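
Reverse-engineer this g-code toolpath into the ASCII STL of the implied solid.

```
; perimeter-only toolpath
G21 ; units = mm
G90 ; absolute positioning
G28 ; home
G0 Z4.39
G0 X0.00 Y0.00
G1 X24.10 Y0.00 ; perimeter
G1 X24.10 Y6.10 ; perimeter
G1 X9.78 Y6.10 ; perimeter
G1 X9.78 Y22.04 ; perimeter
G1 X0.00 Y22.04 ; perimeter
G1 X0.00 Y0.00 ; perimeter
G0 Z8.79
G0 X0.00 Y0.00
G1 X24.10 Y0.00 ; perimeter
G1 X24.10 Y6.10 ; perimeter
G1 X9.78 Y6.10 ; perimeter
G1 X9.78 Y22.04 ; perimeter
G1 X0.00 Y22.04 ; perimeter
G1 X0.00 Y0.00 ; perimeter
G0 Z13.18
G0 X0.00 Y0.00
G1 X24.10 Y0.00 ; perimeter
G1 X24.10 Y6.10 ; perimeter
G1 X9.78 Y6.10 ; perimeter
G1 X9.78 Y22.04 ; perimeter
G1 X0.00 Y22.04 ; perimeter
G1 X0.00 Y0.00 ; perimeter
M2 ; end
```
solid part
  facet normal 0.0000 0.0000 -1.0000
    outer loop
      vertex 24.10 6.10 0.00
      vertex 24.10 0.00 0.00
      vertex 0.00 0.00 0.00
    endloop
  endfacet
  facet normal 0.0000 0.0000 -1.0000
    outer loop
      vertex 9.78 6.10 0.00
      vertex 24.10 6.10 0.00
      vertex 0.00 0.00 0.00
    endloop
  endfacet
  facet normal 0.0000 0.0000 -1.0000
    outer loop
      vertex 9.78 22.04 0.00
      vertex 9.78 6.10 0.00
      vertex 0.00 0.00 0.00
    endloop
  endfacet
  facet normal 0.0000 0.0000 -1.0000
    outer loop
      vertex 0.00 22.04 0.00
      vertex 9.78 22.04 0.00
      vertex 0.00 0.00 0.00
    endloop
  endfacet
  facet normal 0.0000 0.0000 1.0000
    outer loop
      vertex 0.00 0.00 13.18
      vertex 24.10 0.00 13.18
      vertex 24.10 6.10 13.18
    endloop
  endfacet
  facet normal 0.0000 0.0000 1.0000
    outer loop
      vertex 0.00 0.00 13.18
      vertex 24.10 6.10 13.18
      vertex 9.78 6.10 13.18
    endloop
  endfacet
  facet normal 0.0000 0.0000 1.0000
    outer loop
      vertex 0.00 0.00 13.18
      vertex 9.78 6.10 13.18
      vertex 9.78 22.04 13.18
    endloop
  endfacet
  facet normal 0.0000 0.0000 1.0000
    outer loop
      vertex 0.00 0.00 13.18
      vertex 9.78 22.04 13.18
      vertex 0.00 22.04 13.18
    endloop
  endfacet
  facet normal 0.0000 -1.0000 0.0000
    outer loop
      vertex 0.00 0.00 0.00
      vertex 24.10 0.00 0.00
      vertex 24.10 0.00 13.18
    endloop
  endfacet
  facet normal 0.0000 -1.0000 0.0000
    outer loop
      vertex 0.00 0.00 0.00
      vertex 24.10 0.00 13.18
      vertex 0.00 0.00 13.18
    endloop
  endfacet
  facet normal 1.0000 0.0000 0.0000
    outer loop
      vertex 24.10 0.00 0.00
      vertex 24.10 6.10 0.00
      vertex 24.10 6.10 13.18
    endloop
  endfacet
  facet normal 1.0000 0.0000 0.0000
    outer loop
      vertex 24.10 0.00 0.00
      vertex 24.10 6.10 13.18
      vertex 24.10 0.00 13.18
    endloop
  endfacet
  facet normal 0.0000 1.0000 0.0000
    outer loop
      vertex 24.10 6.10 0.00
      vertex 9.78 6.10 0.00
      vertex 9.78 6.10 13.18
    endloop
  endfacet
  facet normal 0.0000 1.0000 0.0000
    outer loop
      vertex 24.10 6.10 0.00
      vertex 9.78 6.10 13.18
      vertex 24.10 6.10 13.18
    endloop
  endfacet
  facet normal 1.0000 0.0000 0.0000
    outer loop
      vertex 9.78 6.10 0.00
      vertex 9.78 22.04 0.00
      vertex 9.78 22.04 13.18
    endloop
  endfacet
  facet normal 1.0000 0.0000 0.0000
    outer loop
      vertex 9.78 6.10 0.00
      vertex 9.78 22.04 13.18
      vertex 9.78 6.10 13.18
    endloop
  endfacet
  facet normal 0.0000 1.0000 0.0000
    outer loop
      vertex 9.78 22.04 0.00
      vertex 0.00 22.04 0.00
      vertex 0.00 22.04 13.18
    endloop
  endfacet
  facet normal 0.0000 1.0000 0.0000
    outer loop
      vertex 9.78 22.04 0.00
      vertex 0.00 22.04 13.18
      vertex 9.78 22.04 13.18
    endloop
  endfacet
  facet normal -1.0000 0.0000 0.0000
    outer loop
      vertex 0.00 22.04 0.00
      vertex 0.00 0.00 0.00
      vertex 0.00 0.00 13.18
    endloop
  endfacet
  facet normal -1.0000 0.0000 0.0000
    outer loop
      vertex 0.00 22.04 0.00
      vertex 0.00 0.00 13.18
      vertex 0.00 22.04 13.18
    endloop
  endfacet
endsolid part

The G0 Z moves step by Δz≈4.39 mm. Every layer's G1 loop is the same polygon, so the solid is a straight extrusion of it from z=0 to z≈13.2. Closing with flat bottom and top caps and triangulating gives 20 facets — an L-shaped prism: outer 24.1 × 22 mm, arm thicknesses ≈ 6.1 mm (horizontal) and 9.78 mm (vertical), extruded 13.2 mm in z.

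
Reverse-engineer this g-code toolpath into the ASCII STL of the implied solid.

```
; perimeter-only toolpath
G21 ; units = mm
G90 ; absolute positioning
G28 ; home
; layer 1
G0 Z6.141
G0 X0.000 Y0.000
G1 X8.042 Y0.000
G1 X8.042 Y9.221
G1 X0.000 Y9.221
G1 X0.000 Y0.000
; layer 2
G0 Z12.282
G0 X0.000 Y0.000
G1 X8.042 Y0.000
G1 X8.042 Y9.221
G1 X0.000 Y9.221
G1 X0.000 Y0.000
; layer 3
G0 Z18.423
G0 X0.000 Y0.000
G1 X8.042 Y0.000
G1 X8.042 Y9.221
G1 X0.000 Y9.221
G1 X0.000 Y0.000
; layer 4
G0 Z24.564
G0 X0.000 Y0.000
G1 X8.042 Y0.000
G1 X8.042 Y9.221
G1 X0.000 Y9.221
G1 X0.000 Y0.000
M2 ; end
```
solid part
  facet normal 0.0000 0.0000 -1.0000
    outer loop
      vertex 8.042 9.221 0.000
      vertex 8.042 0.000 0.000
      vertex 0.000 0.000 0.000
    endloop
  endfacet
  facet normal 0.0000 0.0000 -1.0000
    outer loop
      vertex 0.000 9.221 0.000
      vertex 8.042 9.221 0.000
      vertex 0.000 0.000 0.000
    endloop
  endfacet
  facet normal 0.0000 0.0000 1.0000
    outer loop
      vertex 0.000 0.000 24.564
      vertex 8.042 0.000 24.564
      vertex 8.042 9.221 24.564
    endloop
  endfacet
  facet normal 0.0000 0.0000 1.0000
    outer loop
      vertex 0.000 0.000 24.564
      vertex 8.042 9.221 24.564
      vertex 0.000 9.221 24.564
    endloop
  endfacet
  facet normal 0.0000 -1.0000 0.0000
    outer loop
      vertex 0.000 0.000 0.000
      vertex 8.042 0.000 0.000
      vertex 8.042 0.000 24.564
    endloop
  endfacet
  facet normal 0.0000 -1.0000 0.0000
    outer loop
      vertex 0.000 0.000 0.000
      vertex 8.042 0.000 24.564
      vertex 0.000 0.000 24.564
    endloop
  endfacet
  facet normal 0.0000 1.0000 0.0000
    outer loop
      vertex 8.042 9.221 24.564
      vertex 8.042 9.221 0.000
      vertex 0.000 9.221 0.000
    endloop
  endfacet
  facet normal 0.0000 1.0000 0.0000
    outer loop
      vertex 0.000 9.221 24.564
      vertex 8.042 9.221 24.564
      vertex 0.000 9.221 0.000
    endloop
  endfacet
  facet normal -1.0000 0.0000 0.0000
    outer loop
      vertex 0.000 9.221 24.564
      vertex 0.000 9.221 0.000
      vertex 0.000 0.000 0.000
    endloop
  endfacet
  facet normal -1.0000 0.0000 0.0000
    outer loop
      vertex 0.000 0.000 24.564
      vertex 0.000 9.221 24.564
      vertex 0.000 0.000 0.000
    endloop
  endfacet
  facet normal 1.0000 0.0000 0.0000
    outer loop
      vertex 8.042 0.000 0.000
      vertex 8.042 9.221 0.000
      vertex 8.042 9.221 24.564
    endloop
  endfacet
  facet normal 1.0000 0.0000 0.0000
    outer loop
      vertex 8.042 0.000 0.000
      vertex 8.042 9.221 24.564
      vertex 8.042 0.000 24.564
    endloop
  endfacet
endsolid part

The G0 Z moves step by Δz≈6.141 mm. Every layer's G1 loop is the same polygon, so the solid is a straight extrusion of it from z=0 to z≈24.6. Closing with flat bottom and top caps and triangulating gives 12 facets — a rectangular box, roughly 8.04 × 9.22 mm footprint and 24.6 mm tall.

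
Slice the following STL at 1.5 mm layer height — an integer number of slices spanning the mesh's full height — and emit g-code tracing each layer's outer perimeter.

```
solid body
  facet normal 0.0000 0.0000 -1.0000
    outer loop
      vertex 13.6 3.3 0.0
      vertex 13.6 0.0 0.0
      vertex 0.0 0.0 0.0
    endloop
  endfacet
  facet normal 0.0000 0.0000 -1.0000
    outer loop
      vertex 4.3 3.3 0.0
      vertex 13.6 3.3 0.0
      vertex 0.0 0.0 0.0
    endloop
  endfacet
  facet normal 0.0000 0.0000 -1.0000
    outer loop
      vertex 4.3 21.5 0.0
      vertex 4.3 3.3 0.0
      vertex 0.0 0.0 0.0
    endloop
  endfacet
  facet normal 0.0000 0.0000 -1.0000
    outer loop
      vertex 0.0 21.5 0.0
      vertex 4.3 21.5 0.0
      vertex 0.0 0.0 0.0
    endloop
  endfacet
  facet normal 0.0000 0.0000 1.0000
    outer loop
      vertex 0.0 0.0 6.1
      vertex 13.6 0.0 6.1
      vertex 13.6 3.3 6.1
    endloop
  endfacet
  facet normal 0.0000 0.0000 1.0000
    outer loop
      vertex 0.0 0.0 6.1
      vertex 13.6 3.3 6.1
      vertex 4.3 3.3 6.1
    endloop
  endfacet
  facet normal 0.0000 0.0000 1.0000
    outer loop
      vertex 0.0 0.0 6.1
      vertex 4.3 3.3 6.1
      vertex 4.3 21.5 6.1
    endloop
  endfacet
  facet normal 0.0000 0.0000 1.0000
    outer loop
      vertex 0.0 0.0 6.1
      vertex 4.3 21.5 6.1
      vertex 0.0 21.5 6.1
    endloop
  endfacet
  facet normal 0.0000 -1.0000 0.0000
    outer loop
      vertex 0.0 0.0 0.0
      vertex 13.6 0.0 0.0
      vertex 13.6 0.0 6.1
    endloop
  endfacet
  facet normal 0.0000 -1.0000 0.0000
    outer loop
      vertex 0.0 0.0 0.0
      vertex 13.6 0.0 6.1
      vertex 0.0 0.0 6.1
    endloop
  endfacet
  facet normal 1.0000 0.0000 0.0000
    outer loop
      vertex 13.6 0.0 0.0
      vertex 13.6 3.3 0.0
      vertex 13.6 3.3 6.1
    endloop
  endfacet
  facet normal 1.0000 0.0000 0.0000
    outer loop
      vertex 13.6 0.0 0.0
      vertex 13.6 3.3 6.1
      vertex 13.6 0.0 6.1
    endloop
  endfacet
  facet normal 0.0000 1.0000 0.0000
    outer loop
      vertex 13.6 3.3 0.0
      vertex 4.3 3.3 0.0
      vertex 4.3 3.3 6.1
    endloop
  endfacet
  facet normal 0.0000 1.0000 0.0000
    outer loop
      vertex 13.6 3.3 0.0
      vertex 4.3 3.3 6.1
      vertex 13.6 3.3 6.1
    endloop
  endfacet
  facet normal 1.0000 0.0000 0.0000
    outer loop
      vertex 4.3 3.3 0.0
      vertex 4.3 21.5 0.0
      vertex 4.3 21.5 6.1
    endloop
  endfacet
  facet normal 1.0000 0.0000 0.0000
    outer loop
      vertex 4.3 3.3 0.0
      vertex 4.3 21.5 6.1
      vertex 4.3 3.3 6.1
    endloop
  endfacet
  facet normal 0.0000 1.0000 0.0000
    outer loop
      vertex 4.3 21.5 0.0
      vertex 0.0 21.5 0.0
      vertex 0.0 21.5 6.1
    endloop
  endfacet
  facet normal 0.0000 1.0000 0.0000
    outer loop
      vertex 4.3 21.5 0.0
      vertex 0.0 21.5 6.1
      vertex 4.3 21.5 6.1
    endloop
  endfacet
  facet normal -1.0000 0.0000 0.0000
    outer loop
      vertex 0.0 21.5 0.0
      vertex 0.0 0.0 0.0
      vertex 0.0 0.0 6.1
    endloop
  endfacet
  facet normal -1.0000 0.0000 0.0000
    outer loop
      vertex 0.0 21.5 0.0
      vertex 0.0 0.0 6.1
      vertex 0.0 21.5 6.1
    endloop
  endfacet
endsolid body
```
; perimeter-only toolpath
G21 ; units = mm
G90 ; absolute positioning
G28 ; home
; layer 1
G0 Z1.5
G0 X0.0 Y0.0
G1 X13.6 Y0.0
G1 X13.6 Y3.3
G1 X4.3 Y3.3
G1 X4.3 Y21.5
G1 X0.0 Y21.5
G1 X0.0 Y0.0
; layer 2
G0 Z3.0
G0 X0.0 Y0.0
G1 X13.6 Y0.0
G1 X13.6 Y3.3
G1 X4.3 Y3.3
G1 X4.3 Y21.5
G1 X0.0 Y21.5
G1 X0.0 Y0.0
; layer 3
G0 Z4.6
G0 X0.0 Y0.0
G1 X13.6 Y0.0
G1 X13.6 Y3.3
G1 X4.3 Y3.3
G1 X4.3 Y21.5
G1 X0.0 Y21.5
G1 X0.0 Y0.0
; layer 4
G0 Z6.1
G0 X0.0 Y0.0
G1 X13.6 Y0.0
G1 X13.6 Y3.3
G1 X4.3 Y3.3
G1 X4.3 Y21.5
G1 X0.0 Y21.5
G1 X0.0 Y0.0
M2 ; end

The solid is an L-shaped prism: outer 13.6 × 21.5 mm, arm thicknesses ≈ 3.3 mm (horizontal) and 4.3 mm (vertical), extruded 6.1 mm in z. Slicing at Δz = 1.5 mm — 4 equal slices spanning the solid's height, so layer i sits at z = i·h/4 — gives 4 non-empty perimeters. Each is a 6-segment closed polygon; G0 lifts to the layer z and rapids to the start vertex, then G1 traces the edges.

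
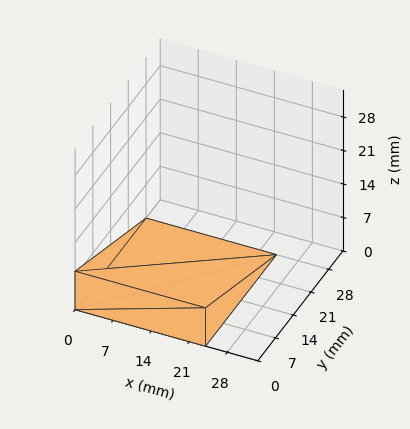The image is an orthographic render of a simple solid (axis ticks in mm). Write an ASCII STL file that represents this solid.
Reading the render: the shape is a wedge (ramp): 24 × 28 mm base, rising to 8 mm along the y=0 edge and sloping linearly to z=0 at y=28 (dimensions read to the nearest mm from the axis ticks). For the STL, each face is triangulated and given an outward normal.

solid part
  facet normal 0.0000 0.0000 -1.0000
    outer loop
      vertex 24.00 28.00 0.00
      vertex 24.00 0.00 0.00
      vertex 0.00 0.00 0.00
    endloop
  endfacet
  facet normal 0.0000 0.0000 -1.0000
    outer loop
      vertex 0.00 28.00 0.00
      vertex 24.00 28.00 0.00
      vertex 0.00 0.00 0.00
    endloop
  endfacet
  facet normal 0.0000 -1.0000 0.0000
    outer loop
      vertex 0.00 0.00 0.00
      vertex 24.00 0.00 0.00
      vertex 24.00 0.00 8.00
    endloop
  endfacet
  facet normal 0.0000 -1.0000 0.0000
    outer loop
      vertex 0.00 0.00 0.00
      vertex 24.00 0.00 8.00
      vertex 0.00 0.00 8.00
    endloop
  endfacet
  facet normal 0.0000 0.2747 0.9615
    outer loop
      vertex 0.00 0.00 8.00
      vertex 24.00 0.00 8.00
      vertex 24.00 28.00 0.00
    endloop
  endfacet
  facet normal 0.0000 0.2747 0.9615
    outer loop
      vertex 0.00 0.00 8.00
      vertex 24.00 28.00 0.00
      vertex 0.00 28.00 0.00
    endloop
  endfacet
  facet normal -1.0000 0.0000 0.0000
    outer loop
      vertex 0.00 0.00 8.00
      vertex 0.00 28.00 0.00
      vertex 0.00 0.00 0.00
    endloop
  endfacet
  facet normal 1.0000 0.0000 0.0000
    outer loop
      vertex 24.00 0.00 0.00
      vertex 24.00 28.00 0.00
      vertex 24.00 0.00 8.00
    endloop
  endfacet
endsolid part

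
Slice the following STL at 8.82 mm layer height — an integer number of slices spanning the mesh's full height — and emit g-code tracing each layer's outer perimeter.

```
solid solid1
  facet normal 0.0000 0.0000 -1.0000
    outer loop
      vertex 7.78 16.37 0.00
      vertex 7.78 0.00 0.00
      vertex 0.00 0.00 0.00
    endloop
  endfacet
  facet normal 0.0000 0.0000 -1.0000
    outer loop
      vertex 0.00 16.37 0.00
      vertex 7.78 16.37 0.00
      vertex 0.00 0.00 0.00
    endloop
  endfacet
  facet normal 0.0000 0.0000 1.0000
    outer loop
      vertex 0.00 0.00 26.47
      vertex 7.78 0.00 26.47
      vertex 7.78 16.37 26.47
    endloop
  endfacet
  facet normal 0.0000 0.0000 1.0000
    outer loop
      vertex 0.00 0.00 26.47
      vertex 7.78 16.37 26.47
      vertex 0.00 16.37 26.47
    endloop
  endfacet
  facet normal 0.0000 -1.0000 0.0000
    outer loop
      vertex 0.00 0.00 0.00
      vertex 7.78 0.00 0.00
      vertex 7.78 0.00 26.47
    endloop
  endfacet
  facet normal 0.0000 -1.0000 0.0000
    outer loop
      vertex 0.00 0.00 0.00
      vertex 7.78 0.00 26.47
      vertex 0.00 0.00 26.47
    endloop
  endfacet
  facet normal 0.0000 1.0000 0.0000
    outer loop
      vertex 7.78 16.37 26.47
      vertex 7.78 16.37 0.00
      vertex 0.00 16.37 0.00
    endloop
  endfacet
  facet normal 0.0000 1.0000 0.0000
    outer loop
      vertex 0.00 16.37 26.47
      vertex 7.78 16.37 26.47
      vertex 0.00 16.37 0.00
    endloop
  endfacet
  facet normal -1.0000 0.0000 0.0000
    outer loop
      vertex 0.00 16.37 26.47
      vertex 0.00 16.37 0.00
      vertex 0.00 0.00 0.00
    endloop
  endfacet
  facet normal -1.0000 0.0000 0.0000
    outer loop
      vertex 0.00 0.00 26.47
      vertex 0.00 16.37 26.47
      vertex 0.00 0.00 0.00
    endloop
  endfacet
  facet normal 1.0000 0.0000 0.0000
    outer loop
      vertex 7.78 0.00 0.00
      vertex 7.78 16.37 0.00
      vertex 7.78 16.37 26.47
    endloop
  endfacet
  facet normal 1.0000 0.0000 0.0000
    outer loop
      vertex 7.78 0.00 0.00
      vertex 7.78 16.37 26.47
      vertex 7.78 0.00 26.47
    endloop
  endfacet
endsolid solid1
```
; perimeter-only toolpath
G21 ; units = mm
G90 ; absolute positioning
G28 ; home
; layer 1
G0 Z8.82
G0 X0.00 Y0.00
G1 X7.78 Y0.00
G1 X7.78 Y16.37
G1 X0.00 Y16.37
G1 X0.00 Y0.00
; layer 2
G0 Z17.65
G0 X0.00 Y0.00
G1 X7.78 Y0.00
G1 X7.78 Y16.37
G1 X0.00 Y16.37
G1 X0.00 Y0.00
; layer 3
G0 Z26.47
G0 X0.00 Y0.00
G1 X7.78 Y0.00
G1 X7.78 Y16.37
G1 X0.00 Y16.37
G1 X0.00 Y0.00
M2 ; end

The solid is a rectangular box, roughly 7.78 × 16.4 mm footprint and 26.5 mm tall. Slicing at Δz = 8.82 mm — 3 equal slices spanning the solid's height, so layer i sits at z = i·h/3 — gives 3 non-empty perimeters. Each is a 4-segment closed polygon; G0 lifts to the layer z and rapids to the start vertex, then G1 traces the edges.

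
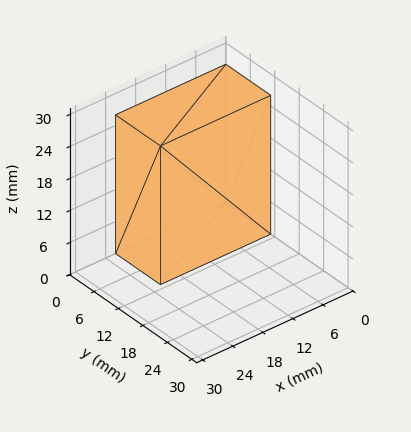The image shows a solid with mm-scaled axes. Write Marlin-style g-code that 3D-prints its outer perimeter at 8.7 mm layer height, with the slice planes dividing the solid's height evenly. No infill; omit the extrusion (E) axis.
Reading the render: the shape is a rectangular box, roughly 22 × 11 mm footprint and 26 mm tall (dimensions read to the nearest mm from the axis ticks). For the g-code, the solid's height is divided into equal slices at the stated Δz and each level perimeter traced with G1 moves after a G0 lift.

; perimeter-only toolpath
G21 ; units = mm
G90 ; absolute positioning
G28 ; home
; layer 1
G0 Z8.7
G0 X0.0 Y0.0
G1 X22.0 Y0.0
G1 X22.0 Y11.0
G1 X0.0 Y11.0
G1 X0.0 Y0.0
; layer 2
G0 Z17.3
G0 X0.0 Y0.0
G1 X22.0 Y0.0
G1 X22.0 Y11.0
G1 X0.0 Y11.0
G1 X0.0 Y0.0
; layer 3
G0 Z26.0
G0 X0.0 Y0.0
G1 X22.0 Y0.0
G1 X22.0 Y11.0
G1 X0.0 Y11.0
G1 X0.0 Y0.0
M2 ; end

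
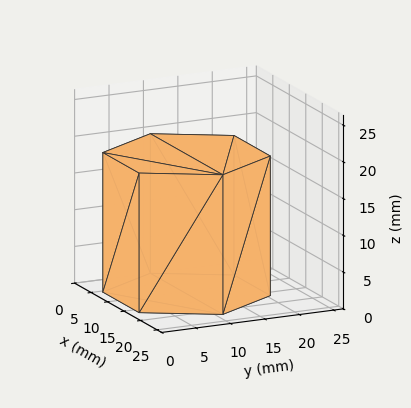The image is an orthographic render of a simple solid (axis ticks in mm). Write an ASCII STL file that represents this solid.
Reading the render: the shape is a regular 6-sided prism (a cylinder approximated with 6 flat sides), circumscribed radius ≈ 11 mm, height ≈ 19 mm (dimensions read to the nearest mm from the axis ticks). For the STL, each face is triangulated and given an outward normal.

solid part
  facet normal 0.0000 0.0000 -1.0000
    outer loop
      vertex 5.500 20.526 0.000
      vertex 16.500 20.526 0.000
      vertex 22.000 11.000 0.000
    endloop
  endfacet
  facet normal 0.0000 0.0000 -1.0000
    outer loop
      vertex 0.000 11.000 0.000
      vertex 5.500 20.526 0.000
      vertex 22.000 11.000 0.000
    endloop
  endfacet
  facet normal 0.0000 0.0000 -1.0000
    outer loop
      vertex 5.500 1.474 0.000
      vertex 0.000 11.000 0.000
      vertex 22.000 11.000 0.000
    endloop
  endfacet
  facet normal 0.0000 0.0000 -1.0000
    outer loop
      vertex 16.500 1.474 0.000
      vertex 5.500 1.474 0.000
      vertex 22.000 11.000 0.000
    endloop
  endfacet
  facet normal 0.0000 0.0000 1.0000
    outer loop
      vertex 22.000 11.000 19.000
      vertex 16.500 20.526 19.000
      vertex 5.500 20.526 19.000
    endloop
  endfacet
  facet normal 0.0000 0.0000 1.0000
    outer loop
      vertex 22.000 11.000 19.000
      vertex 5.500 20.526 19.000
      vertex 0.000 11.000 19.000
    endloop
  endfacet
  facet normal 0.0000 0.0000 1.0000
    outer loop
      vertex 22.000 11.000 19.000
      vertex 0.000 11.000 19.000
      vertex 5.500 1.474 19.000
    endloop
  endfacet
  facet normal 0.0000 0.0000 1.0000
    outer loop
      vertex 22.000 11.000 19.000
      vertex 5.500 1.474 19.000
      vertex 16.500 1.474 19.000
    endloop
  endfacet
  facet normal 0.8660 0.5000 0.0000
    outer loop
      vertex 22.000 11.000 0.000
      vertex 16.500 20.526 0.000
      vertex 16.500 20.526 19.000
    endloop
  endfacet
  facet normal 0.8660 0.5000 0.0000
    outer loop
      vertex 22.000 11.000 0.000
      vertex 16.500 20.526 19.000
      vertex 22.000 11.000 19.000
    endloop
  endfacet
  facet normal 0.0000 1.0000 0.0000
    outer loop
      vertex 16.500 20.526 0.000
      vertex 5.500 20.526 0.000
      vertex 5.500 20.526 19.000
    endloop
  endfacet
  facet normal 0.0000 1.0000 0.0000
    outer loop
      vertex 16.500 20.526 0.000
      vertex 5.500 20.526 19.000
      vertex 16.500 20.526 19.000
    endloop
  endfacet
  facet normal -0.8660 0.5000 0.0000
    outer loop
      vertex 5.500 20.526 0.000
      vertex 0.000 11.000 0.000
      vertex 0.000 11.000 19.000
    endloop
  endfacet
  facet normal -0.8660 0.5000 0.0000
    outer loop
      vertex 5.500 20.526 0.000
      vertex 0.000 11.000 19.000
      vertex 5.500 20.526 19.000
    endloop
  endfacet
  facet normal -0.8660 -0.5000 0.0000
    outer loop
      vertex 0.000 11.000 0.000
      vertex 5.500 1.474 0.000
      vertex 5.500 1.474 19.000
    endloop
  endfacet
  facet normal -0.8660 -0.5000 0.0000
    outer loop
      vertex 0.000 11.000 0.000
      vertex 5.500 1.474 19.000
      vertex 0.000 11.000 19.000
    endloop
  endfacet
  facet normal 0.0000 -1.0000 0.0000
    outer loop
      vertex 5.500 1.474 0.000
      vertex 16.500 1.474 0.000
      vertex 16.500 1.474 19.000
    endloop
  endfacet
  facet normal 0.0000 -1.0000 0.0000
    outer loop
      vertex 5.500 1.474 0.000
      vertex 16.500 1.474 19.000
      vertex 5.500 1.474 19.000
    endloop
  endfacet
  facet normal 0.8660 -0.5000 0.0000
    outer loop
      vertex 16.500 1.474 0.000
      vertex 22.000 11.000 0.000
      vertex 22.000 11.000 19.000
    endloop
  endfacet
  facet normal 0.8660 -0.5000 0.0000
    outer loop
      vertex 16.500 1.474 0.000
      vertex 22.000 11.000 19.000
      vertex 16.500 1.474 19.000
    endloop
  endfacet
endsolid part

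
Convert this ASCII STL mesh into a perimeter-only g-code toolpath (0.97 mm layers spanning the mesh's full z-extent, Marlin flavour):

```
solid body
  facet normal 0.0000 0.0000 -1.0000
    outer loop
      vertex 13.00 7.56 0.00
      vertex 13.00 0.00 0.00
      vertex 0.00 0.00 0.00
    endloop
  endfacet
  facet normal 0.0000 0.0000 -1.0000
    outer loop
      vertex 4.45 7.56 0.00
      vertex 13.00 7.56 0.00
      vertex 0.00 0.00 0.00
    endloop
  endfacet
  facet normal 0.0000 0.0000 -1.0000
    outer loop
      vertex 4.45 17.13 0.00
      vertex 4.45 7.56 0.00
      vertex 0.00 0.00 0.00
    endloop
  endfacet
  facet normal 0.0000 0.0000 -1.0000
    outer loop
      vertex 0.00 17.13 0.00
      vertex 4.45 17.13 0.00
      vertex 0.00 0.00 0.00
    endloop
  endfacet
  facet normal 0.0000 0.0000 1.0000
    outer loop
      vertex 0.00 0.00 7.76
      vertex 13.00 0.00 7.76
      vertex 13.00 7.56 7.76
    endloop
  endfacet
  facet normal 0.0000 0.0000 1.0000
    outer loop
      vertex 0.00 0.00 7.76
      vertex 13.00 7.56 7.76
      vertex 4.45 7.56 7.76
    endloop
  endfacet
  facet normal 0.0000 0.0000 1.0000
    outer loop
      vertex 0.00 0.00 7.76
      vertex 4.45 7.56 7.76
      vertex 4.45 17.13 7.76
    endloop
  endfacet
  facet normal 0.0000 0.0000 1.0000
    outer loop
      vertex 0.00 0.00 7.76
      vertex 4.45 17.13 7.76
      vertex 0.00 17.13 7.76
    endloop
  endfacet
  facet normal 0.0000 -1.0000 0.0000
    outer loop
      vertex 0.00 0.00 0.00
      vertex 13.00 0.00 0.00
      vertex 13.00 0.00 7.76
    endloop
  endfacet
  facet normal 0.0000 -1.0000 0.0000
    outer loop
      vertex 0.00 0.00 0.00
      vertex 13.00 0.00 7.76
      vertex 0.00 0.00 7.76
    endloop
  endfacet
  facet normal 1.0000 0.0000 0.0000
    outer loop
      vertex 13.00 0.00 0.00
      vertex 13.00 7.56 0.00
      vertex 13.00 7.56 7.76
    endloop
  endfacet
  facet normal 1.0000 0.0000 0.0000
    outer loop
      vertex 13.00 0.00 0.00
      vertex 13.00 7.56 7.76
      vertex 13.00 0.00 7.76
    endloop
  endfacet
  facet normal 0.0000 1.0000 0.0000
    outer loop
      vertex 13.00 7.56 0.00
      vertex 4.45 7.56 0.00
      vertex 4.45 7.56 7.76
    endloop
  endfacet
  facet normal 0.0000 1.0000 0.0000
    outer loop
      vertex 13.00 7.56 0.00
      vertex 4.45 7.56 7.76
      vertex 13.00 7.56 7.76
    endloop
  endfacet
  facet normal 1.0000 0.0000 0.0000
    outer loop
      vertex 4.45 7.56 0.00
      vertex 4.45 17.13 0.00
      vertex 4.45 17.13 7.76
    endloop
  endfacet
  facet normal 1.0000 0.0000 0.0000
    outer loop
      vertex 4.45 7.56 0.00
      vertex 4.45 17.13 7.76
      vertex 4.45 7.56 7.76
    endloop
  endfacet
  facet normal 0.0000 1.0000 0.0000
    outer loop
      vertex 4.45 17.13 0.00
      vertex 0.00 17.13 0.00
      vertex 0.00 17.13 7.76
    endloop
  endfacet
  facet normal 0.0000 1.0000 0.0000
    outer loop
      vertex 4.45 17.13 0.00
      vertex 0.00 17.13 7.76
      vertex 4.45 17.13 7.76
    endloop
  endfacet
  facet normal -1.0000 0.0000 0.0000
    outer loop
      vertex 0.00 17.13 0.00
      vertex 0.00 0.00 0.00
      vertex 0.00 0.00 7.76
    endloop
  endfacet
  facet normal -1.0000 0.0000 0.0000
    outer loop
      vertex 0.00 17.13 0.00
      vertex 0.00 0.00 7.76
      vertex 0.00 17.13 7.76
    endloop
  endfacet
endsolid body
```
; perimeter-only toolpath
G21 ; units = mm
G90 ; absolute positioning
G28 ; home
; layer 1
G0 Z0.97
G0 X0.00 Y0.00
G1 X13.00 Y0.00
G1 X13.00 Y7.56
G1 X4.45 Y7.56
G1 X4.45 Y17.13
G1 X0.00 Y17.13
G1 X0.00 Y0.00
; layer 2
G0 Z1.94
G0 X0.00 Y0.00
G1 X13.00 Y0.00
G1 X13.00 Y7.56
G1 X4.45 Y7.56
G1 X4.45 Y17.13
G1 X0.00 Y17.13
G1 X0.00 Y0.00
; layer 3
G0 Z2.91
G0 X0.00 Y0.00
G1 X13.00 Y0.00
G1 X13.00 Y7.56
G1 X4.45 Y7.56
G1 X4.45 Y17.13
G1 X0.00 Y17.13
G1 X0.00 Y0.00
; layer 4
G0 Z3.88
G0 X0.00 Y0.00
G1 X13.00 Y0.00
G1 X13.00 Y7.56
G1 X4.45 Y7.56
G1 X4.45 Y17.13
G1 X0.00 Y17.13
G1 X0.00 Y0.00
; layer 5
G0 Z4.85
G0 X0.00 Y0.00
G1 X13.00 Y0.00
G1 X13.00 Y7.56
G1 X4.45 Y7.56
G1 X4.45 Y17.13
G1 X0.00 Y17.13
G1 X0.00 Y0.00
; layer 6
G0 Z5.82
G0 X0.00 Y0.00
G1 X13.00 Y0.00
G1 X13.00 Y7.56
G1 X4.45 Y7.56
G1 X4.45 Y17.13
G1 X0.00 Y17.13
G1 X0.00 Y0.00
; layer 7
G0 Z6.79
G0 X0.00 Y0.00
G1 X13.00 Y0.00
G1 X13.00 Y7.56
G1 X4.45 Y7.56
G1 X4.45 Y17.13
G1 X0.00 Y17.13
G1 X0.00 Y0.00
; layer 8
G0 Z7.76
G0 X0.00 Y0.00
G1 X13.00 Y0.00
G1 X13.00 Y7.56
G1 X4.45 Y7.56
G1 X4.45 Y17.13
G1 X0.00 Y17.13
G1 X0.00 Y0.00
M2 ; end

The solid is an L-shaped prism: outer 13 × 17.1 mm, arm thicknesses ≈ 7.56 mm (horizontal) and 4.45 mm (vertical), extruded 7.76 mm in z. Slicing at Δz = 0.97 mm — 8 equal slices spanning the solid's height, so layer i sits at z = i·h/8 — gives 8 non-empty perimeters. Each is a 6-segment closed polygon; G0 lifts to the layer z and rapids to the start vertex, then G1 traces the edges.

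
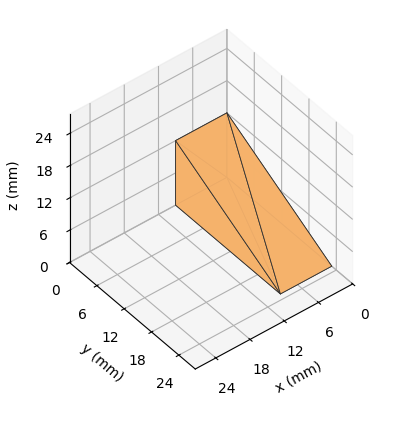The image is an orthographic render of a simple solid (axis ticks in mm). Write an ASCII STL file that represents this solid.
Reading the render: the shape is a wedge (ramp): 9 × 23 mm base, rising to 12 mm along the y=0 edge and sloping linearly to z=0 at y=23 (dimensions read to the nearest mm from the axis ticks). For the STL, each face is triangulated and given an outward normal.

solid part
  facet normal 0.0000 0.0000 -1.0000
    outer loop
      vertex 9.00 23.00 0.00
      vertex 9.00 0.00 0.00
      vertex 0.00 0.00 0.00
    endloop
  endfacet
  facet normal 0.0000 0.0000 -1.0000
    outer loop
      vertex 0.00 23.00 0.00
      vertex 9.00 23.00 0.00
      vertex 0.00 0.00 0.00
    endloop
  endfacet
  facet normal 0.0000 -1.0000 0.0000
    outer loop
      vertex 0.00 0.00 0.00
      vertex 9.00 0.00 0.00
      vertex 9.00 0.00 12.00
    endloop
  endfacet
  facet normal 0.0000 -1.0000 0.0000
    outer loop
      vertex 0.00 0.00 0.00
      vertex 9.00 0.00 12.00
      vertex 0.00 0.00 12.00
    endloop
  endfacet
  facet normal 0.0000 0.4626 0.8866
    outer loop
      vertex 0.00 0.00 12.00
      vertex 9.00 0.00 12.00
      vertex 9.00 23.00 0.00
    endloop
  endfacet
  facet normal 0.0000 0.4626 0.8866
    outer loop
      vertex 0.00 0.00 12.00
      vertex 9.00 23.00 0.00
      vertex 0.00 23.00 0.00
    endloop
  endfacet
  facet normal -1.0000 0.0000 0.0000
    outer loop
      vertex 0.00 0.00 12.00
      vertex 0.00 23.00 0.00
      vertex 0.00 0.00 0.00
    endloop
  endfacet
  facet normal 1.0000 0.0000 0.0000
    outer loop
      vertex 9.00 0.00 0.00
      vertex 9.00 23.00 0.00
      vertex 9.00 0.00 12.00
    endloop
  endfacet
endsolid part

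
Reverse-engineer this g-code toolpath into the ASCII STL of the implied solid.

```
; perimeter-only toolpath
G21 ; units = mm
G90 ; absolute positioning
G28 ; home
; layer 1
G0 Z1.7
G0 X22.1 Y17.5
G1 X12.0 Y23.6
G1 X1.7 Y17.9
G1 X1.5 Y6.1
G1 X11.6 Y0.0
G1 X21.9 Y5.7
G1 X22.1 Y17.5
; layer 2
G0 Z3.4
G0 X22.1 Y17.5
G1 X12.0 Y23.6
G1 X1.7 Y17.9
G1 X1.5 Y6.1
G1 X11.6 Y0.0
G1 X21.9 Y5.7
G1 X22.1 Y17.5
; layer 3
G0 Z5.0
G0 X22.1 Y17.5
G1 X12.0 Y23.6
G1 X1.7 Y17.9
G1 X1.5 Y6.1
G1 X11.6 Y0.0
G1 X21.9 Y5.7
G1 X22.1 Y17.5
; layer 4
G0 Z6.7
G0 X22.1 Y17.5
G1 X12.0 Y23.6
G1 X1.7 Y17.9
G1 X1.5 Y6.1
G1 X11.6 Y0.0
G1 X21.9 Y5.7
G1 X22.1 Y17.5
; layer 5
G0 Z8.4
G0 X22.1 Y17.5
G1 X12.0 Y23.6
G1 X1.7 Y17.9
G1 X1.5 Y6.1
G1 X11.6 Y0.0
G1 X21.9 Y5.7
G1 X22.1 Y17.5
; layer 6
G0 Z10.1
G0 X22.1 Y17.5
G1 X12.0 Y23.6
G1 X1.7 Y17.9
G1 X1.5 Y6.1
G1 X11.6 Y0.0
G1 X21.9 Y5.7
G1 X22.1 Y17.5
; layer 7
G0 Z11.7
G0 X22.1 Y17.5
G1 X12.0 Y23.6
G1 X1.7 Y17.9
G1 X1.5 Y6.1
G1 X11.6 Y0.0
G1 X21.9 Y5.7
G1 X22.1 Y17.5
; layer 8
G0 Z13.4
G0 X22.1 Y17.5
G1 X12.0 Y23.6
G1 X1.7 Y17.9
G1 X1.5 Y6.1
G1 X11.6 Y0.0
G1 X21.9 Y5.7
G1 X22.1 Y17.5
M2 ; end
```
solid part
  facet normal 0.0000 0.0000 -1.0000
    outer loop
      vertex 1.7 17.9 0.0
      vertex 12.0 23.6 0.0
      vertex 22.1 17.5 0.0
    endloop
  endfacet
  facet normal 0.0000 0.0000 -1.0000
    outer loop
      vertex 1.5 6.1 0.0
      vertex 1.7 17.9 0.0
      vertex 22.1 17.5 0.0
    endloop
  endfacet
  facet normal 0.0000 0.0000 -1.0000
    outer loop
      vertex 11.6 0.0 0.0
      vertex 1.5 6.1 0.0
      vertex 22.1 17.5 0.0
    endloop
  endfacet
  facet normal 0.0000 0.0000 -1.0000
    outer loop
      vertex 21.9 5.7 0.0
      vertex 11.6 0.0 0.0
      vertex 22.1 17.5 0.0
    endloop
  endfacet
  facet normal 0.0000 0.0000 1.0000
    outer loop
      vertex 22.1 17.5 13.4
      vertex 12.0 23.6 13.4
      vertex 1.7 17.9 13.4
    endloop
  endfacet
  facet normal 0.0000 0.0000 1.0000
    outer loop
      vertex 22.1 17.5 13.4
      vertex 1.7 17.9 13.4
      vertex 1.5 6.1 13.4
    endloop
  endfacet
  facet normal 0.0000 0.0000 1.0000
    outer loop
      vertex 22.1 17.5 13.4
      vertex 1.5 6.1 13.4
      vertex 11.6 0.0 13.4
    endloop
  endfacet
  facet normal 0.0000 0.0000 1.0000
    outer loop
      vertex 22.1 17.5 13.4
      vertex 11.6 0.0 13.4
      vertex 21.9 5.7 13.4
    endloop
  endfacet
  facet normal 0.5170 0.8560 0.0000
    outer loop
      vertex 22.1 17.5 0.0
      vertex 12.0 23.6 0.0
      vertex 12.0 23.6 13.4
    endloop
  endfacet
  facet normal 0.5170 0.8560 0.0000
    outer loop
      vertex 22.1 17.5 0.0
      vertex 12.0 23.6 13.4
      vertex 22.1 17.5 13.4
    endloop
  endfacet
  facet normal -0.4842 0.8750 0.0000
    outer loop
      vertex 12.0 23.6 0.0
      vertex 1.7 17.9 0.0
      vertex 1.7 17.9 13.4
    endloop
  endfacet
  facet normal -0.4842 0.8750 0.0000
    outer loop
      vertex 12.0 23.6 0.0
      vertex 1.7 17.9 13.4
      vertex 12.0 23.6 13.4
    endloop
  endfacet
  facet normal -0.9999 0.0169 0.0000
    outer loop
      vertex 1.7 17.9 0.0
      vertex 1.5 6.1 0.0
      vertex 1.5 6.1 13.4
    endloop
  endfacet
  facet normal -0.9999 0.0169 0.0000
    outer loop
      vertex 1.7 17.9 0.0
      vertex 1.5 6.1 13.4
      vertex 1.7 17.9 13.4
    endloop
  endfacet
  facet normal -0.5170 -0.8560 0.0000
    outer loop
      vertex 1.5 6.1 0.0
      vertex 11.6 0.0 0.0
      vertex 11.6 0.0 13.4
    endloop
  endfacet
  facet normal -0.5170 -0.8560 0.0000
    outer loop
      vertex 1.5 6.1 0.0
      vertex 11.6 0.0 13.4
      vertex 1.5 6.1 13.4
    endloop
  endfacet
  facet normal 0.4842 -0.8750 0.0000
    outer loop
      vertex 11.6 0.0 0.0
      vertex 21.9 5.7 0.0
      vertex 21.9 5.7 13.4
    endloop
  endfacet
  facet normal 0.4842 -0.8750 0.0000
    outer loop
      vertex 11.6 0.0 0.0
      vertex 21.9 5.7 13.4
      vertex 11.6 0.0 13.4
    endloop
  endfacet
  facet normal 0.9999 -0.0169 0.0000
    outer loop
      vertex 21.9 5.7 0.0
      vertex 22.1 17.5 0.0
      vertex 22.1 17.5 13.4
    endloop
  endfacet
  facet normal 0.9999 -0.0169 0.0000
    outer loop
      vertex 21.9 5.7 0.0
      vertex 22.1 17.5 13.4
      vertex 21.9 5.7 13.4
    endloop
  endfacet
endsolid part

The G0 Z moves step by Δz≈1.7 mm. Every layer's G1 loop is the same polygon, so the solid is a straight extrusion of it from z=0 to z≈13.4. Closing with flat bottom and top caps and triangulating gives 20 facets — a regular 6-sided prism (a cylinder approximated with 6 flat sides), circumscribed radius ≈ 11.8 mm, height ≈ 13.4 mm.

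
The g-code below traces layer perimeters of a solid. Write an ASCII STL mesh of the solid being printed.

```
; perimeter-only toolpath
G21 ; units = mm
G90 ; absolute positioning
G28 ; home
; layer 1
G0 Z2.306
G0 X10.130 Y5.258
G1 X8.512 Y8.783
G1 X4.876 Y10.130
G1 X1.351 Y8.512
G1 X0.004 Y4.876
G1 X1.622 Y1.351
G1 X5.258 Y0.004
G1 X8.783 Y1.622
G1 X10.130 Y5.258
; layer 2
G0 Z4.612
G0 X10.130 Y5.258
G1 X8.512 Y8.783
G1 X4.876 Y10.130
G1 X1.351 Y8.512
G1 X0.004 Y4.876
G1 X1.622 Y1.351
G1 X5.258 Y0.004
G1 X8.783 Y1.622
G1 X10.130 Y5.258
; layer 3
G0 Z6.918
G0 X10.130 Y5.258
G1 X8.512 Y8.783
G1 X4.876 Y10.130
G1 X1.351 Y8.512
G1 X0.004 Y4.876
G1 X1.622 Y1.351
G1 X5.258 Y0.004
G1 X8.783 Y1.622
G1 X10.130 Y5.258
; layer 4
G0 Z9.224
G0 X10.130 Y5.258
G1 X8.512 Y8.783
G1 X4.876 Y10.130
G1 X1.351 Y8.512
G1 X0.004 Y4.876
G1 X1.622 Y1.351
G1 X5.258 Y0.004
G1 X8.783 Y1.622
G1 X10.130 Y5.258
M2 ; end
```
solid part
  facet normal 0.0000 0.0000 -1.0000
    outer loop
      vertex 4.876 10.130 0.000
      vertex 8.512 8.783 0.000
      vertex 10.130 5.258 0.000
    endloop
  endfacet
  facet normal 0.0000 0.0000 -1.0000
    outer loop
      vertex 1.351 8.512 0.000
      vertex 4.876 10.130 0.000
      vertex 10.130 5.258 0.000
    endloop
  endfacet
  facet normal 0.0000 0.0000 -1.0000
    outer loop
      vertex 0.004 4.876 0.000
      vertex 1.351 8.512 0.000
      vertex 10.130 5.258 0.000
    endloop
  endfacet
  facet normal 0.0000 0.0000 -1.0000
    outer loop
      vertex 1.622 1.351 0.000
      vertex 0.004 4.876 0.000
      vertex 10.130 5.258 0.000
    endloop
  endfacet
  facet normal 0.0000 0.0000 -1.0000
    outer loop
      vertex 5.258 0.004 0.000
      vertex 1.622 1.351 0.000
      vertex 10.130 5.258 0.000
    endloop
  endfacet
  facet normal 0.0000 0.0000 -1.0000
    outer loop
      vertex 8.783 1.622 0.000
      vertex 5.258 0.004 0.000
      vertex 10.130 5.258 0.000
    endloop
  endfacet
  facet normal 0.0000 0.0000 1.0000
    outer loop
      vertex 10.130 5.258 9.224
      vertex 8.512 8.783 9.224
      vertex 4.876 10.130 9.224
    endloop
  endfacet
  facet normal 0.0000 0.0000 1.0000
    outer loop
      vertex 10.130 5.258 9.224
      vertex 4.876 10.130 9.224
      vertex 1.351 8.512 9.224
    endloop
  endfacet
  facet normal 0.0000 0.0000 1.0000
    outer loop
      vertex 10.130 5.258 9.224
      vertex 1.351 8.512 9.224
      vertex 0.004 4.876 9.224
    endloop
  endfacet
  facet normal 0.0000 0.0000 1.0000
    outer loop
      vertex 10.130 5.258 9.224
      vertex 0.004 4.876 9.224
      vertex 1.622 1.351 9.224
    endloop
  endfacet
  facet normal 0.0000 0.0000 1.0000
    outer loop
      vertex 10.130 5.258 9.224
      vertex 1.622 1.351 9.224
      vertex 5.258 0.004 9.224
    endloop
  endfacet
  facet normal 0.0000 0.0000 1.0000
    outer loop
      vertex 10.130 5.258 9.224
      vertex 5.258 0.004 9.224
      vertex 8.783 1.622 9.224
    endloop
  endfacet
  facet normal 0.9088 0.4172 0.0000
    outer loop
      vertex 10.130 5.258 0.000
      vertex 8.512 8.783 0.000
      vertex 8.512 8.783 9.224
    endloop
  endfacet
  facet normal 0.9088 0.4172 0.0000
    outer loop
      vertex 10.130 5.258 0.000
      vertex 8.512 8.783 9.224
      vertex 10.130 5.258 9.224
    endloop
  endfacet
  facet normal 0.3474 0.9377 0.0000
    outer loop
      vertex 8.512 8.783 0.000
      vertex 4.876 10.130 0.000
      vertex 4.876 10.130 9.224
    endloop
  endfacet
  facet normal 0.3474 0.9377 0.0000
    outer loop
      vertex 8.512 8.783 0.000
      vertex 4.876 10.130 9.224
      vertex 8.512 8.783 9.224
    endloop
  endfacet
  facet normal -0.4172 0.9088 0.0000
    outer loop
      vertex 4.876 10.130 0.000
      vertex 1.351 8.512 0.000
      vertex 1.351 8.512 9.224
    endloop
  endfacet
  facet normal -0.4172 0.9088 0.0000
    outer loop
      vertex 4.876 10.130 0.000
      vertex 1.351 8.512 9.224
      vertex 4.876 10.130 9.224
    endloop
  endfacet
  facet normal -0.9377 0.3474 0.0000
    outer loop
      vertex 1.351 8.512 0.000
      vertex 0.004 4.876 0.000
      vertex 0.004 4.876 9.224
    endloop
  endfacet
  facet normal -0.9377 0.3474 0.0000
    outer loop
      vertex 1.351 8.512 0.000
      vertex 0.004 4.876 9.224
      vertex 1.351 8.512 9.224
    endloop
  endfacet
  facet normal -0.9088 -0.4172 0.0000
    outer loop
      vertex 0.004 4.876 0.000
      vertex 1.622 1.351 0.000
      vertex 1.622 1.351 9.224
    endloop
  endfacet
  facet normal -0.9088 -0.4172 0.0000
    outer loop
      vertex 0.004 4.876 0.000
      vertex 1.622 1.351 9.224
      vertex 0.004 4.876 9.224
    endloop
  endfacet
  facet normal -0.3474 -0.9377 0.0000
    outer loop
      vertex 1.622 1.351 0.000
      vertex 5.258 0.004 0.000
      vertex 5.258 0.004 9.224
    endloop
  endfacet
  facet normal -0.3474 -0.9377 0.0000
    outer loop
      vertex 1.622 1.351 0.000
      vertex 5.258 0.004 9.224
      vertex 1.622 1.351 9.224
    endloop
  endfacet
  facet normal 0.4172 -0.9088 0.0000
    outer loop
      vertex 5.258 0.004 0.000
      vertex 8.783 1.622 0.000
      vertex 8.783 1.622 9.224
    endloop
  endfacet
  facet normal 0.4172 -0.9088 0.0000
    outer loop
      vertex 5.258 0.004 0.000
      vertex 8.783 1.622 9.224
      vertex 5.258 0.004 9.224
    endloop
  endfacet
  facet normal 0.9377 -0.3474 0.0000
    outer loop
      vertex 8.783 1.622 0.000
      vertex 10.130 5.258 0.000
      vertex 10.130 5.258 9.224
    endloop
  endfacet
  facet normal 0.9377 -0.3474 0.0000
    outer loop
      vertex 8.783 1.622 0.000
      vertex 10.130 5.258 9.224
      vertex 8.783 1.622 9.224
    endloop
  endfacet
endsolid part

The G0 Z moves step by Δz≈2.306 mm. Every layer's G1 loop is the same polygon, so the solid is a straight extrusion of it from z=0 to z≈9.22. Closing with flat bottom and top caps and triangulating gives 28 facets — a regular 8-sided prism (a cylinder approximated with 8 flat sides), circumscribed radius ≈ 5.07 mm, height ≈ 9.22 mm.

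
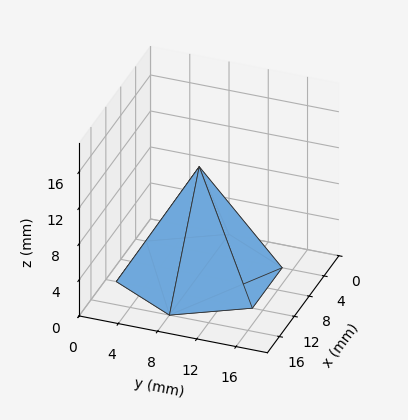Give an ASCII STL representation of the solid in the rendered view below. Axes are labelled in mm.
Reading the render: the shape is a regular 6-sided pyramid, base circumscribed radius ≈ 8 mm, apex at z ≈ 12 mm (dimensions read to the nearest mm from the axis ticks). For the STL, each face is triangulated and given an outward normal.

solid part
  facet normal 0.0000 0.0000 -1.0000
    outer loop
      vertex 4.000 14.928 0.000
      vertex 12.000 14.928 0.000
      vertex 16.000 8.000 0.000
    endloop
  endfacet
  facet normal 0.0000 0.0000 -1.0000
    outer loop
      vertex 0.000 8.000 0.000
      vertex 4.000 14.928 0.000
      vertex 16.000 8.000 0.000
    endloop
  endfacet
  facet normal 0.0000 0.0000 -1.0000
    outer loop
      vertex 4.000 1.072 0.000
      vertex 0.000 8.000 0.000
      vertex 16.000 8.000 0.000
    endloop
  endfacet
  facet normal 0.0000 0.0000 -1.0000
    outer loop
      vertex 12.000 1.072 0.000
      vertex 4.000 1.072 0.000
      vertex 16.000 8.000 0.000
    endloop
  endfacet
  facet normal 0.7500 0.4330 0.5000
    outer loop
      vertex 16.000 8.000 0.000
      vertex 12.000 14.928 0.000
      vertex 8.000 8.000 12.000
    endloop
  endfacet
  facet normal 0.0000 0.8660 0.5000
    outer loop
      vertex 12.000 14.928 0.000
      vertex 4.000 14.928 0.000
      vertex 8.000 8.000 12.000
    endloop
  endfacet
  facet normal -0.7500 0.4330 0.5000
    outer loop
      vertex 4.000 14.928 0.000
      vertex 0.000 8.000 0.000
      vertex 8.000 8.000 12.000
    endloop
  endfacet
  facet normal -0.7500 -0.4330 0.5000
    outer loop
      vertex 0.000 8.000 0.000
      vertex 4.000 1.072 0.000
      vertex 8.000 8.000 12.000
    endloop
  endfacet
  facet normal 0.0000 -0.8660 0.5000
    outer loop
      vertex 4.000 1.072 0.000
      vertex 12.000 1.072 0.000
      vertex 8.000 8.000 12.000
    endloop
  endfacet
  facet normal 0.7500 -0.4330 0.5000
    outer loop
      vertex 12.000 1.072 0.000
      vertex 16.000 8.000 0.000
      vertex 8.000 8.000 12.000
    endloop
  endfacet
endsolid part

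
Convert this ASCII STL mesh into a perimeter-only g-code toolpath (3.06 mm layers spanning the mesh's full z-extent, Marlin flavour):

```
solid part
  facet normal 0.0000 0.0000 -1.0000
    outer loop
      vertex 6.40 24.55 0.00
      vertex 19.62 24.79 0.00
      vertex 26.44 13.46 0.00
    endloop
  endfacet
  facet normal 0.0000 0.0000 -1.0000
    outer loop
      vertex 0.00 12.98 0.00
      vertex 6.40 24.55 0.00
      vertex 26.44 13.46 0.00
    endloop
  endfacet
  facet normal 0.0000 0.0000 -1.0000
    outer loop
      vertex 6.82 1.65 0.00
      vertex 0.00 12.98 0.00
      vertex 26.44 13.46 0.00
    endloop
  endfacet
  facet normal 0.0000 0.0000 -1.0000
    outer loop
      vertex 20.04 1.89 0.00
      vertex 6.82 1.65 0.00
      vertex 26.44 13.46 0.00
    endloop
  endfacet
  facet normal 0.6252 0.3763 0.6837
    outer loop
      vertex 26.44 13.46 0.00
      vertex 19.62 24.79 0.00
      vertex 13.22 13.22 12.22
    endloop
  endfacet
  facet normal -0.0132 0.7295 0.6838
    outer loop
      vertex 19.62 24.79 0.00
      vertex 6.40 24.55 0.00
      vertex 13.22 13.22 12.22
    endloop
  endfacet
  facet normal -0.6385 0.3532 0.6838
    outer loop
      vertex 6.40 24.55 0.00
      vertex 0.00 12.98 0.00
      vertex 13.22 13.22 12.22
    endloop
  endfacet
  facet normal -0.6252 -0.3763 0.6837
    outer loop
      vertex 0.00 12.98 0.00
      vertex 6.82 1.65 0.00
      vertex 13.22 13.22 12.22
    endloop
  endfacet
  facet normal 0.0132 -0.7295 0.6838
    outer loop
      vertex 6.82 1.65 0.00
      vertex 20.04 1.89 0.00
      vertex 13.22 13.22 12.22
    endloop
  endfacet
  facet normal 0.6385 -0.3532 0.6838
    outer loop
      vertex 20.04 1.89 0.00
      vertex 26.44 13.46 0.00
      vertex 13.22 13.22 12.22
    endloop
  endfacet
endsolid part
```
; perimeter-only toolpath
G21 ; units = mm
G90 ; absolute positioning
G28 ; home
; layer 1
G0 Z3.06
G0 X23.14 Y13.40
G1 X18.02 Y21.90
G1 X8.11 Y21.72
G1 X3.31 Y13.04
G1 X8.42 Y4.54
G1 X18.34 Y4.72
G1 X23.14 Y13.40
; layer 2
G0 Z6.11
G0 X19.83 Y13.34
G1 X16.42 Y19.00
G1 X9.81 Y18.89
G1 X6.61 Y13.10
G1 X10.02 Y7.44
G1 X16.63 Y7.56
G1 X19.83 Y13.34
; layer 3
G0 Z9.17
G0 X16.53 Y13.28
G1 X14.82 Y16.11
G1 X11.52 Y16.05
G1 X9.92 Y13.16
G1 X11.62 Y10.33
G1 X14.93 Y10.39
G1 X16.53 Y13.28
M2 ; end

The solid is a regular 6-sided pyramid, base circumscribed radius ≈ 13.2 mm, apex at z ≈ 12.2 mm. Slicing at Δz = 3.06 mm — 4 equal slices spanning the solid's height, so layer i sits at z = i·h/4 — gives 3 non-empty perimeters. Each is a 6-segment closed polygon; G0 lifts to the layer z and rapids to the start vertex, then G1 traces the edges. The cross-section shrinks linearly with z (the slice at the apex is degenerate and omitted).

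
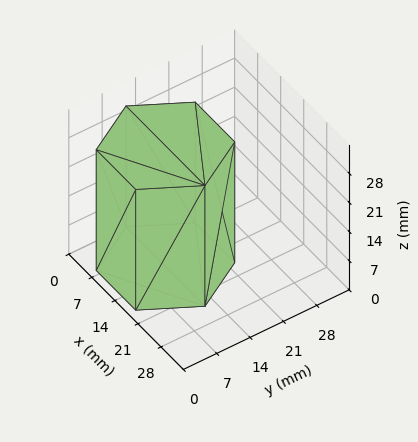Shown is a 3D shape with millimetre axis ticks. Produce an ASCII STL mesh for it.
Reading the render: the shape is a regular 6-sided prism (a cylinder approximated with 6 flat sides), circumscribed radius ≈ 12 mm, height ≈ 29 mm (dimensions read to the nearest mm from the axis ticks). For the STL, each face is triangulated and given an outward normal.

solid part
  facet normal 0.0000 0.0000 -1.0000
    outer loop
      vertex 6.00 22.39 0.00
      vertex 18.00 22.39 0.00
      vertex 24.00 12.00 0.00
    endloop
  endfacet
  facet normal 0.0000 0.0000 -1.0000
    outer loop
      vertex 0.00 12.00 0.00
      vertex 6.00 22.39 0.00
      vertex 24.00 12.00 0.00
    endloop
  endfacet
  facet normal 0.0000 0.0000 -1.0000
    outer loop
      vertex 6.00 1.61 0.00
      vertex 0.00 12.00 0.00
      vertex 24.00 12.00 0.00
    endloop
  endfacet
  facet normal 0.0000 0.0000 -1.0000
    outer loop
      vertex 18.00 1.61 0.00
      vertex 6.00 1.61 0.00
      vertex 24.00 12.00 0.00
    endloop
  endfacet
  facet normal 0.0000 0.0000 1.0000
    outer loop
      vertex 24.00 12.00 29.00
      vertex 18.00 22.39 29.00
      vertex 6.00 22.39 29.00
    endloop
  endfacet
  facet normal 0.0000 0.0000 1.0000
    outer loop
      vertex 24.00 12.00 29.00
      vertex 6.00 22.39 29.00
      vertex 0.00 12.00 29.00
    endloop
  endfacet
  facet normal 0.0000 0.0000 1.0000
    outer loop
      vertex 24.00 12.00 29.00
      vertex 0.00 12.00 29.00
      vertex 6.00 1.61 29.00
    endloop
  endfacet
  facet normal 0.0000 0.0000 1.0000
    outer loop
      vertex 24.00 12.00 29.00
      vertex 6.00 1.61 29.00
      vertex 18.00 1.61 29.00
    endloop
  endfacet
  facet normal 0.8660 0.5001 0.0000
    outer loop
      vertex 24.00 12.00 0.00
      vertex 18.00 22.39 0.00
      vertex 18.00 22.39 29.00
    endloop
  endfacet
  facet normal 0.8660 0.5001 0.0000
    outer loop
      vertex 24.00 12.00 0.00
      vertex 18.00 22.39 29.00
      vertex 24.00 12.00 29.00
    endloop
  endfacet
  facet normal 0.0000 1.0000 0.0000
    outer loop
      vertex 18.00 22.39 0.00
      vertex 6.00 22.39 0.00
      vertex 6.00 22.39 29.00
    endloop
  endfacet
  facet normal 0.0000 1.0000 0.0000
    outer loop
      vertex 18.00 22.39 0.00
      vertex 6.00 22.39 29.00
      vertex 18.00 22.39 29.00
    endloop
  endfacet
  facet normal -0.8660 0.5001 0.0000
    outer loop
      vertex 6.00 22.39 0.00
      vertex 0.00 12.00 0.00
      vertex 0.00 12.00 29.00
    endloop
  endfacet
  facet normal -0.8660 0.5001 0.0000
    outer loop
      vertex 6.00 22.39 0.00
      vertex 0.00 12.00 29.00
      vertex 6.00 22.39 29.00
    endloop
  endfacet
  facet normal -0.8660 -0.5001 0.0000
    outer loop
      vertex 0.00 12.00 0.00
      vertex 6.00 1.61 0.00
      vertex 6.00 1.61 29.00
    endloop
  endfacet
  facet normal -0.8660 -0.5001 0.0000
    outer loop
      vertex 0.00 12.00 0.00
      vertex 6.00 1.61 29.00
      vertex 0.00 12.00 29.00
    endloop
  endfacet
  facet normal 0.0000 -1.0000 0.0000
    outer loop
      vertex 6.00 1.61 0.00
      vertex 18.00 1.61 0.00
      vertex 18.00 1.61 29.00
    endloop
  endfacet
  facet normal 0.0000 -1.0000 0.0000
    outer loop
      vertex 6.00 1.61 0.00
      vertex 18.00 1.61 29.00
      vertex 6.00 1.61 29.00
    endloop
  endfacet
  facet normal 0.8660 -0.5001 0.0000
    outer loop
      vertex 18.00 1.61 0.00
      vertex 24.00 12.00 0.00
      vertex 24.00 12.00 29.00
    endloop
  endfacet
  facet normal 0.8660 -0.5001 0.0000
    outer loop
      vertex 18.00 1.61 0.00
      vertex 24.00 12.00 29.00
      vertex 18.00 1.61 29.00
    endloop
  endfacet
endsolid part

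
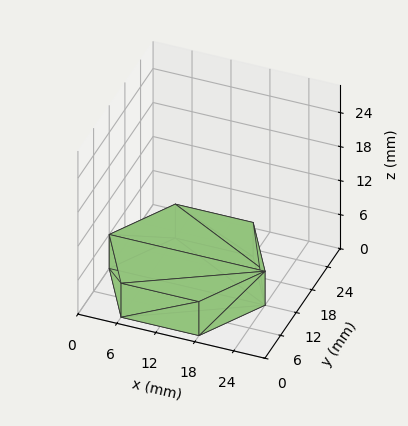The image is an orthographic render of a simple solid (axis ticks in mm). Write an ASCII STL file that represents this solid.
Reading the render: the shape is a regular 6-sided prism (a cylinder approximated with 6 flat sides), circumscribed radius ≈ 12 mm, height ≈ 6 mm (dimensions read to the nearest mm from the axis ticks). For the STL, each face is triangulated and given an outward normal.

solid part
  facet normal 0.0000 0.0000 -1.0000
    outer loop
      vertex 6.00 22.39 0.00
      vertex 18.00 22.39 0.00
      vertex 24.00 12.00 0.00
    endloop
  endfacet
  facet normal 0.0000 0.0000 -1.0000
    outer loop
      vertex 0.00 12.00 0.00
      vertex 6.00 22.39 0.00
      vertex 24.00 12.00 0.00
    endloop
  endfacet
  facet normal 0.0000 0.0000 -1.0000
    outer loop
      vertex 6.00 1.61 0.00
      vertex 0.00 12.00 0.00
      vertex 24.00 12.00 0.00
    endloop
  endfacet
  facet normal 0.0000 0.0000 -1.0000
    outer loop
      vertex 18.00 1.61 0.00
      vertex 6.00 1.61 0.00
      vertex 24.00 12.00 0.00
    endloop
  endfacet
  facet normal 0.0000 0.0000 1.0000
    outer loop
      vertex 24.00 12.00 6.00
      vertex 18.00 22.39 6.00
      vertex 6.00 22.39 6.00
    endloop
  endfacet
  facet normal 0.0000 0.0000 1.0000
    outer loop
      vertex 24.00 12.00 6.00
      vertex 6.00 22.39 6.00
      vertex 0.00 12.00 6.00
    endloop
  endfacet
  facet normal 0.0000 0.0000 1.0000
    outer loop
      vertex 24.00 12.00 6.00
      vertex 0.00 12.00 6.00
      vertex 6.00 1.61 6.00
    endloop
  endfacet
  facet normal 0.0000 0.0000 1.0000
    outer loop
      vertex 24.00 12.00 6.00
      vertex 6.00 1.61 6.00
      vertex 18.00 1.61 6.00
    endloop
  endfacet
  facet normal 0.8660 0.5001 0.0000
    outer loop
      vertex 24.00 12.00 0.00
      vertex 18.00 22.39 0.00
      vertex 18.00 22.39 6.00
    endloop
  endfacet
  facet normal 0.8660 0.5001 0.0000
    outer loop
      vertex 24.00 12.00 0.00
      vertex 18.00 22.39 6.00
      vertex 24.00 12.00 6.00
    endloop
  endfacet
  facet normal 0.0000 1.0000 0.0000
    outer loop
      vertex 18.00 22.39 0.00
      vertex 6.00 22.39 0.00
      vertex 6.00 22.39 6.00
    endloop
  endfacet
  facet normal 0.0000 1.0000 0.0000
    outer loop
      vertex 18.00 22.39 0.00
      vertex 6.00 22.39 6.00
      vertex 18.00 22.39 6.00
    endloop
  endfacet
  facet normal -0.8660 0.5001 0.0000
    outer loop
      vertex 6.00 22.39 0.00
      vertex 0.00 12.00 0.00
      vertex 0.00 12.00 6.00
    endloop
  endfacet
  facet normal -0.8660 0.5001 0.0000
    outer loop
      vertex 6.00 22.39 0.00
      vertex 0.00 12.00 6.00
      vertex 6.00 22.39 6.00
    endloop
  endfacet
  facet normal -0.8660 -0.5001 0.0000
    outer loop
      vertex 0.00 12.00 0.00
      vertex 6.00 1.61 0.00
      vertex 6.00 1.61 6.00
    endloop
  endfacet
  facet normal -0.8660 -0.5001 0.0000
    outer loop
      vertex 0.00 12.00 0.00
      vertex 6.00 1.61 6.00
      vertex 0.00 12.00 6.00
    endloop
  endfacet
  facet normal 0.0000 -1.0000 0.0000
    outer loop
      vertex 6.00 1.61 0.00
      vertex 18.00 1.61 0.00
      vertex 18.00 1.61 6.00
    endloop
  endfacet
  facet normal 0.0000 -1.0000 0.0000
    outer loop
      vertex 6.00 1.61 0.00
      vertex 18.00 1.61 6.00
      vertex 6.00 1.61 6.00
    endloop
  endfacet
  facet normal 0.8660 -0.5001 0.0000
    outer loop
      vertex 18.00 1.61 0.00
      vertex 24.00 12.00 0.00
      vertex 24.00 12.00 6.00
    endloop
  endfacet
  facet normal 0.8660 -0.5001 0.0000
    outer loop
      vertex 18.00 1.61 0.00
      vertex 24.00 12.00 6.00
      vertex 18.00 1.61 6.00
    endloop
  endfacet
endsolid part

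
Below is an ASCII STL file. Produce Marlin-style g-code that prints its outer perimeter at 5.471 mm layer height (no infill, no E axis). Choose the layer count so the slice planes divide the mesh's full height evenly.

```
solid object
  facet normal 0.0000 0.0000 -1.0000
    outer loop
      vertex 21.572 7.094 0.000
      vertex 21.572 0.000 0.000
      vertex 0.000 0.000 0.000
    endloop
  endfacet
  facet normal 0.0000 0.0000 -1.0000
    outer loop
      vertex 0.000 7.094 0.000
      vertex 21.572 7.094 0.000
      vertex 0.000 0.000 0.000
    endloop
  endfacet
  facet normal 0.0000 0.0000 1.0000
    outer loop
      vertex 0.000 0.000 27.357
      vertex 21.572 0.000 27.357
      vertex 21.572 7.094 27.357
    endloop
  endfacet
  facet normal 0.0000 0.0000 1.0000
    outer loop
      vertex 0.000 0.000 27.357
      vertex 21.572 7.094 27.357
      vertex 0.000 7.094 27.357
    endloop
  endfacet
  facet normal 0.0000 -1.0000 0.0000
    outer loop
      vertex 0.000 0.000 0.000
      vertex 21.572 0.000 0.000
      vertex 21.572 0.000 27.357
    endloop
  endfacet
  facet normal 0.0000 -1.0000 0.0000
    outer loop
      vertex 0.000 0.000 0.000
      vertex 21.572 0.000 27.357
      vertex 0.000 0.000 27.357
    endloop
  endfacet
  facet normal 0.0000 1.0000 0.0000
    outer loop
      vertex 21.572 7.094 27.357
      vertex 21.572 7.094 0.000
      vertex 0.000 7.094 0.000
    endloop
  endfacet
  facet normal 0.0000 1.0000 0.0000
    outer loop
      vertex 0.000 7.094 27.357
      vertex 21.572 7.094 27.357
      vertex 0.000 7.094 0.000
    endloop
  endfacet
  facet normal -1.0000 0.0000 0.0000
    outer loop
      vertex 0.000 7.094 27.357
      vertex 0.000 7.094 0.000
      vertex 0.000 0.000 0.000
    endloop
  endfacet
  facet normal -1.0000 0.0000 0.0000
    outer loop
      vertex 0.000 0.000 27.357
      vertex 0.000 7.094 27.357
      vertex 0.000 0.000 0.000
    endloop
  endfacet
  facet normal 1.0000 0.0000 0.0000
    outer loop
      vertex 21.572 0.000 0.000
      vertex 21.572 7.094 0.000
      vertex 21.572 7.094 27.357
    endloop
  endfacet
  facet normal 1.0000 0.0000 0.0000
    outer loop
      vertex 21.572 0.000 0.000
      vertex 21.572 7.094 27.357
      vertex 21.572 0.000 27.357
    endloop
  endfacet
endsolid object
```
; perimeter-only toolpath
G21 ; units = mm
G90 ; absolute positioning
G28 ; home
; layer 1
G0 Z5.471
G0 X0.000 Y0.000
G1 X21.572 Y0.000
G1 X21.572 Y7.094
G1 X0.000 Y7.094
G1 X0.000 Y0.000
; layer 2
G0 Z10.943
G0 X0.000 Y0.000
G1 X21.572 Y0.000
G1 X21.572 Y7.094
G1 X0.000 Y7.094
G1 X0.000 Y0.000
; layer 3
G0 Z16.414
G0 X0.000 Y0.000
G1 X21.572 Y0.000
G1 X21.572 Y7.094
G1 X0.000 Y7.094
G1 X0.000 Y0.000
; layer 4
G0 Z21.886
G0 X0.000 Y0.000
G1 X21.572 Y0.000
G1 X21.572 Y7.094
G1 X0.000 Y7.094
G1 X0.000 Y0.000
; layer 5
G0 Z27.357
G0 X0.000 Y0.000
G1 X21.572 Y0.000
G1 X21.572 Y7.094
G1 X0.000 Y7.094
G1 X0.000 Y0.000
M2 ; end

The solid is a rectangular box, roughly 21.6 × 7.09 mm footprint and 27.4 mm tall. Slicing at Δz = 5.471 mm — 5 equal slices spanning the solid's height, so layer i sits at z = i·h/5 — gives 5 non-empty perimeters. Each is a 4-segment closed polygon; G0 lifts to the layer z and rapids to the start vertex, then G1 traces the edges.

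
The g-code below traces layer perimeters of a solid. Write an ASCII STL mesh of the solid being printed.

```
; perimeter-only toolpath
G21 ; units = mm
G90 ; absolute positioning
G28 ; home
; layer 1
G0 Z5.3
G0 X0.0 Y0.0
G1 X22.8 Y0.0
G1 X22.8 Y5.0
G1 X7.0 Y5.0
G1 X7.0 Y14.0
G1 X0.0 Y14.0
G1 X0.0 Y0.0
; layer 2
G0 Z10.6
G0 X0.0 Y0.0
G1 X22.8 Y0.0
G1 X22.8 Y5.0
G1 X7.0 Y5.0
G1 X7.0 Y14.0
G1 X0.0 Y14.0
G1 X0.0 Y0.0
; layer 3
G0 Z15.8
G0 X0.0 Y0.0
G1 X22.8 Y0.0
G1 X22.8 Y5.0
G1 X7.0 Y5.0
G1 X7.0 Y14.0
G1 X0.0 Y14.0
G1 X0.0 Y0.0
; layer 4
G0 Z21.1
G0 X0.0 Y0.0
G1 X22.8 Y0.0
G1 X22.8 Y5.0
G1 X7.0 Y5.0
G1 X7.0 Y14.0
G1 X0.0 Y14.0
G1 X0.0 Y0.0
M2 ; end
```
solid part
  facet normal 0.0000 0.0000 -1.0000
    outer loop
      vertex 22.8 5.0 0.0
      vertex 22.8 0.0 0.0
      vertex 0.0 0.0 0.0
    endloop
  endfacet
  facet normal 0.0000 0.0000 -1.0000
    outer loop
      vertex 7.0 5.0 0.0
      vertex 22.8 5.0 0.0
      vertex 0.0 0.0 0.0
    endloop
  endfacet
  facet normal 0.0000 0.0000 -1.0000
    outer loop
      vertex 7.0 14.0 0.0
      vertex 7.0 5.0 0.0
      vertex 0.0 0.0 0.0
    endloop
  endfacet
  facet normal 0.0000 0.0000 -1.0000
    outer loop
      vertex 0.0 14.0 0.0
      vertex 7.0 14.0 0.0
      vertex 0.0 0.0 0.0
    endloop
  endfacet
  facet normal 0.0000 0.0000 1.0000
    outer loop
      vertex 0.0 0.0 21.1
      vertex 22.8 0.0 21.1
      vertex 22.8 5.0 21.1
    endloop
  endfacet
  facet normal 0.0000 0.0000 1.0000
    outer loop
      vertex 0.0 0.0 21.1
      vertex 22.8 5.0 21.1
      vertex 7.0 5.0 21.1
    endloop
  endfacet
  facet normal 0.0000 0.0000 1.0000
    outer loop
      vertex 0.0 0.0 21.1
      vertex 7.0 5.0 21.1
      vertex 7.0 14.0 21.1
    endloop
  endfacet
  facet normal 0.0000 0.0000 1.0000
    outer loop
      vertex 0.0 0.0 21.1
      vertex 7.0 14.0 21.1
      vertex 0.0 14.0 21.1
    endloop
  endfacet
  facet normal 0.0000 -1.0000 0.0000
    outer loop
      vertex 0.0 0.0 0.0
      vertex 22.8 0.0 0.0
      vertex 22.8 0.0 21.1
    endloop
  endfacet
  facet normal 0.0000 -1.0000 0.0000
    outer loop
      vertex 0.0 0.0 0.0
      vertex 22.8 0.0 21.1
      vertex 0.0 0.0 21.1
    endloop
  endfacet
  facet normal 1.0000 0.0000 0.0000
    outer loop
      vertex 22.8 0.0 0.0
      vertex 22.8 5.0 0.0
      vertex 22.8 5.0 21.1
    endloop
  endfacet
  facet normal 1.0000 0.0000 0.0000
    outer loop
      vertex 22.8 0.0 0.0
      vertex 22.8 5.0 21.1
      vertex 22.8 0.0 21.1
    endloop
  endfacet
  facet normal 0.0000 1.0000 0.0000
    outer loop
      vertex 22.8 5.0 0.0
      vertex 7.0 5.0 0.0
      vertex 7.0 5.0 21.1
    endloop
  endfacet
  facet normal 0.0000 1.0000 0.0000
    outer loop
      vertex 22.8 5.0 0.0
      vertex 7.0 5.0 21.1
      vertex 22.8 5.0 21.1
    endloop
  endfacet
  facet normal 1.0000 0.0000 0.0000
    outer loop
      vertex 7.0 5.0 0.0
      vertex 7.0 14.0 0.0
      vertex 7.0 14.0 21.1
    endloop
  endfacet
  facet normal 1.0000 0.0000 0.0000
    outer loop
      vertex 7.0 5.0 0.0
      vertex 7.0 14.0 21.1
      vertex 7.0 5.0 21.1
    endloop
  endfacet
  facet normal 0.0000 1.0000 0.0000
    outer loop
      vertex 7.0 14.0 0.0
      vertex 0.0 14.0 0.0
      vertex 0.0 14.0 21.1
    endloop
  endfacet
  facet normal 0.0000 1.0000 0.0000
    outer loop
      vertex 7.0 14.0 0.0
      vertex 0.0 14.0 21.1
      vertex 7.0 14.0 21.1
    endloop
  endfacet
  facet normal -1.0000 0.0000 0.0000
    outer loop
      vertex 0.0 14.0 0.0
      vertex 0.0 0.0 0.0
      vertex 0.0 0.0 21.1
    endloop
  endfacet
  facet normal -1.0000 0.0000 0.0000
    outer loop
      vertex 0.0 14.0 0.0
      vertex 0.0 0.0 21.1
      vertex 0.0 14.0 21.1
    endloop
  endfacet
endsolid part

The G0 Z moves step by Δz≈5.3 mm. Every layer's G1 loop is the same polygon, so the solid is a straight extrusion of it from z=0 to z≈21.1. Closing with flat bottom and top caps and triangulating gives 20 facets — an L-shaped prism: outer 22.8 × 14 mm, arm thicknesses ≈ 5 mm (horizontal) and 7 mm (vertical), extruded 21.1 mm in z.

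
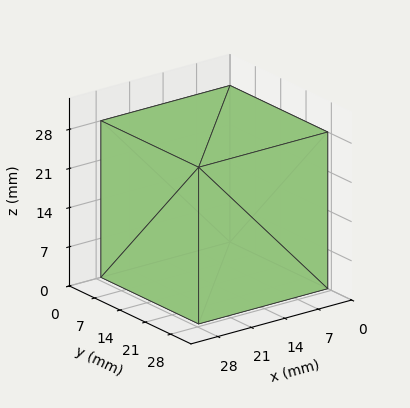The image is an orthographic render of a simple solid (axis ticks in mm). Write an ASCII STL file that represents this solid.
Reading the render: the shape is a rectangular box, roughly 27 × 27 mm footprint and 28 mm tall (dimensions read to the nearest mm from the axis ticks). For the STL, each face is triangulated and given an outward normal.

solid part
  facet normal 0.0000 0.0000 -1.0000
    outer loop
      vertex 27.00 27.00 0.00
      vertex 27.00 0.00 0.00
      vertex 0.00 0.00 0.00
    endloop
  endfacet
  facet normal 0.0000 0.0000 -1.0000
    outer loop
      vertex 0.00 27.00 0.00
      vertex 27.00 27.00 0.00
      vertex 0.00 0.00 0.00
    endloop
  endfacet
  facet normal 0.0000 0.0000 1.0000
    outer loop
      vertex 0.00 0.00 28.00
      vertex 27.00 0.00 28.00
      vertex 27.00 27.00 28.00
    endloop
  endfacet
  facet normal 0.0000 0.0000 1.0000
    outer loop
      vertex 0.00 0.00 28.00
      vertex 27.00 27.00 28.00
      vertex 0.00 27.00 28.00
    endloop
  endfacet
  facet normal 0.0000 -1.0000 0.0000
    outer loop
      vertex 0.00 0.00 0.00
      vertex 27.00 0.00 0.00
      vertex 27.00 0.00 28.00
    endloop
  endfacet
  facet normal 0.0000 -1.0000 0.0000
    outer loop
      vertex 0.00 0.00 0.00
      vertex 27.00 0.00 28.00
      vertex 0.00 0.00 28.00
    endloop
  endfacet
  facet normal 0.0000 1.0000 0.0000
    outer loop
      vertex 27.00 27.00 28.00
      vertex 27.00 27.00 0.00
      vertex 0.00 27.00 0.00
    endloop
  endfacet
  facet normal 0.0000 1.0000 0.0000
    outer loop
      vertex 0.00 27.00 28.00
      vertex 27.00 27.00 28.00
      vertex 0.00 27.00 0.00
    endloop
  endfacet
  facet normal -1.0000 0.0000 0.0000
    outer loop
      vertex 0.00 27.00 28.00
      vertex 0.00 27.00 0.00
      vertex 0.00 0.00 0.00
    endloop
  endfacet
  facet normal -1.0000 0.0000 0.0000
    outer loop
      vertex 0.00 0.00 28.00
      vertex 0.00 27.00 28.00
      vertex 0.00 0.00 0.00
    endloop
  endfacet
  facet normal 1.0000 0.0000 0.0000
    outer loop
      vertex 27.00 0.00 0.00
      vertex 27.00 27.00 0.00
      vertex 27.00 27.00 28.00
    endloop
  endfacet
  facet normal 1.0000 0.0000 0.0000
    outer loop
      vertex 27.00 0.00 0.00
      vertex 27.00 27.00 28.00
      vertex 27.00 0.00 28.00
    endloop
  endfacet
endsolid part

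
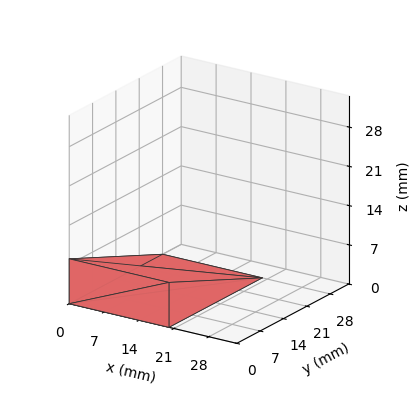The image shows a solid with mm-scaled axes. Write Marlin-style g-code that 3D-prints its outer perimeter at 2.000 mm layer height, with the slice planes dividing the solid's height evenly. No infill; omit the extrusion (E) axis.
Reading the render: the shape is a wedge (ramp): 20 × 28 mm base, rising to 8 mm along the y=0 edge and sloping linearly to z=0 at y=28 (dimensions read to the nearest mm from the axis ticks). For the g-code, the solid's height is divided into equal slices at the stated Δz and each level perimeter traced with G1 moves after a G0 lift.

; perimeter-only toolpath
G21 ; units = mm
G90 ; absolute positioning
G28 ; home
; layer 1
G0 Z2.000
G0 X0.000 Y0.000
G1 X20.000 Y0.000
G1 X20.000 Y21.000
G1 X0.000 Y21.000
G1 X0.000 Y0.000
; layer 2
G0 Z4.000
G0 X0.000 Y0.000
G1 X20.000 Y0.000
G1 X20.000 Y14.000
G1 X0.000 Y14.000
G1 X0.000 Y0.000
; layer 3
G0 Z6.000
G0 X0.000 Y0.000
G1 X20.000 Y0.000
G1 X20.000 Y7.000
G1 X0.000 Y7.000
G1 X0.000 Y0.000
M2 ; end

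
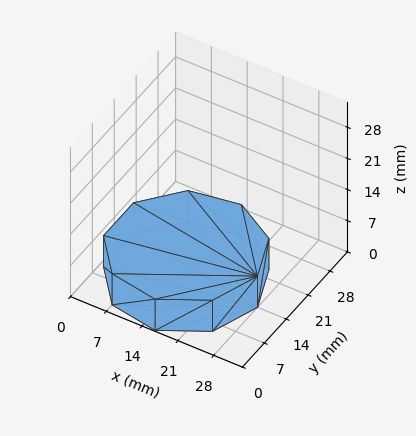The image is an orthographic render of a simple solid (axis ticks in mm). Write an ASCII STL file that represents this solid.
Reading the render: the shape is a regular 9-sided prism (a cylinder approximated with 9 flat sides), circumscribed radius ≈ 14 mm, height ≈ 7 mm (dimensions read to the nearest mm from the axis ticks). For the STL, each face is triangulated and given an outward normal.

solid part
  facet normal 0.0000 0.0000 -1.0000
    outer loop
      vertex 16.43 27.79 0.00
      vertex 24.72 23.00 0.00
      vertex 28.00 14.00 0.00
    endloop
  endfacet
  facet normal 0.0000 0.0000 -1.0000
    outer loop
      vertex 7.00 26.12 0.00
      vertex 16.43 27.79 0.00
      vertex 28.00 14.00 0.00
    endloop
  endfacet
  facet normal 0.0000 0.0000 -1.0000
    outer loop
      vertex 0.84 18.79 0.00
      vertex 7.00 26.12 0.00
      vertex 28.00 14.00 0.00
    endloop
  endfacet
  facet normal 0.0000 0.0000 -1.0000
    outer loop
      vertex 0.84 9.21 0.00
      vertex 0.84 18.79 0.00
      vertex 28.00 14.00 0.00
    endloop
  endfacet
  facet normal 0.0000 0.0000 -1.0000
    outer loop
      vertex 7.00 1.88 0.00
      vertex 0.84 9.21 0.00
      vertex 28.00 14.00 0.00
    endloop
  endfacet
  facet normal 0.0000 0.0000 -1.0000
    outer loop
      vertex 16.43 0.21 0.00
      vertex 7.00 1.88 0.00
      vertex 28.00 14.00 0.00
    endloop
  endfacet
  facet normal 0.0000 0.0000 -1.0000
    outer loop
      vertex 24.72 5.00 0.00
      vertex 16.43 0.21 0.00
      vertex 28.00 14.00 0.00
    endloop
  endfacet
  facet normal 0.0000 0.0000 1.0000
    outer loop
      vertex 28.00 14.00 7.00
      vertex 24.72 23.00 7.00
      vertex 16.43 27.79 7.00
    endloop
  endfacet
  facet normal 0.0000 0.0000 1.0000
    outer loop
      vertex 28.00 14.00 7.00
      vertex 16.43 27.79 7.00
      vertex 7.00 26.12 7.00
    endloop
  endfacet
  facet normal 0.0000 0.0000 1.0000
    outer loop
      vertex 28.00 14.00 7.00
      vertex 7.00 26.12 7.00
      vertex 0.84 18.79 7.00
    endloop
  endfacet
  facet normal 0.0000 0.0000 1.0000
    outer loop
      vertex 28.00 14.00 7.00
      vertex 0.84 18.79 7.00
      vertex 0.84 9.21 7.00
    endloop
  endfacet
  facet normal 0.0000 0.0000 1.0000
    outer loop
      vertex 28.00 14.00 7.00
      vertex 0.84 9.21 7.00
      vertex 7.00 1.88 7.00
    endloop
  endfacet
  facet normal 0.0000 0.0000 1.0000
    outer loop
      vertex 28.00 14.00 7.00
      vertex 7.00 1.88 7.00
      vertex 16.43 0.21 7.00
    endloop
  endfacet
  facet normal 0.0000 0.0000 1.0000
    outer loop
      vertex 28.00 14.00 7.00
      vertex 16.43 0.21 7.00
      vertex 24.72 5.00 7.00
    endloop
  endfacet
  facet normal 0.9395 0.3424 0.0000
    outer loop
      vertex 28.00 14.00 0.00
      vertex 24.72 23.00 0.00
      vertex 24.72 23.00 7.00
    endloop
  endfacet
  facet normal 0.9395 0.3424 0.0000
    outer loop
      vertex 28.00 14.00 0.00
      vertex 24.72 23.00 7.00
      vertex 28.00 14.00 7.00
    endloop
  endfacet
  facet normal 0.5003 0.8659 0.0000
    outer loop
      vertex 24.72 23.00 0.00
      vertex 16.43 27.79 0.00
      vertex 16.43 27.79 7.00
    endloop
  endfacet
  facet normal 0.5003 0.8659 0.0000
    outer loop
      vertex 24.72 23.00 0.00
      vertex 16.43 27.79 7.00
      vertex 24.72 23.00 7.00
    endloop
  endfacet
  facet normal -0.1744 0.9847 0.0000
    outer loop
      vertex 16.43 27.79 0.00
      vertex 7.00 26.12 0.00
      vertex 7.00 26.12 7.00
    endloop
  endfacet
  facet normal -0.1744 0.9847 0.0000
    outer loop
      vertex 16.43 27.79 0.00
      vertex 7.00 26.12 7.00
      vertex 16.43 27.79 7.00
    endloop
  endfacet
  facet normal -0.7656 0.6434 0.0000
    outer loop
      vertex 7.00 26.12 0.00
      vertex 0.84 18.79 0.00
      vertex 0.84 18.79 7.00
    endloop
  endfacet
  facet normal -0.7656 0.6434 0.0000
    outer loop
      vertex 7.00 26.12 0.00
      vertex 0.84 18.79 7.00
      vertex 7.00 26.12 7.00
    endloop
  endfacet
  facet normal -1.0000 0.0000 0.0000
    outer loop
      vertex 0.84 18.79 0.00
      vertex 0.84 9.21 0.00
      vertex 0.84 9.21 7.00
    endloop
  endfacet
  facet normal -1.0000 0.0000 0.0000
    outer loop
      vertex 0.84 18.79 0.00
      vertex 0.84 9.21 7.00
      vertex 0.84 18.79 7.00
    endloop
  endfacet
  facet normal -0.7656 -0.6434 0.0000
    outer loop
      vertex 0.84 9.21 0.00
      vertex 7.00 1.88 0.00
      vertex 7.00 1.88 7.00
    endloop
  endfacet
  facet normal -0.7656 -0.6434 0.0000
    outer loop
      vertex 0.84 9.21 0.00
      vertex 7.00 1.88 7.00
      vertex 0.84 9.21 7.00
    endloop
  endfacet
  facet normal -0.1744 -0.9847 0.0000
    outer loop
      vertex 7.00 1.88 0.00
      vertex 16.43 0.21 0.00
      vertex 16.43 0.21 7.00
    endloop
  endfacet
  facet normal -0.1744 -0.9847 0.0000
    outer loop
      vertex 7.00 1.88 0.00
      vertex 16.43 0.21 7.00
      vertex 7.00 1.88 7.00
    endloop
  endfacet
  facet normal 0.5003 -0.8659 0.0000
    outer loop
      vertex 16.43 0.21 0.00
      vertex 24.72 5.00 0.00
      vertex 24.72 5.00 7.00
    endloop
  endfacet
  facet normal 0.5003 -0.8659 0.0000
    outer loop
      vertex 16.43 0.21 0.00
      vertex 24.72 5.00 7.00
      vertex 16.43 0.21 7.00
    endloop
  endfacet
  facet normal 0.9395 -0.3424 0.0000
    outer loop
      vertex 24.72 5.00 0.00
      vertex 28.00 14.00 0.00
      vertex 28.00 14.00 7.00
    endloop
  endfacet
  facet normal 0.9395 -0.3424 0.0000
    outer loop
      vertex 24.72 5.00 0.00
      vertex 28.00 14.00 7.00
      vertex 24.72 5.00 7.00
    endloop
  endfacet
endsolid part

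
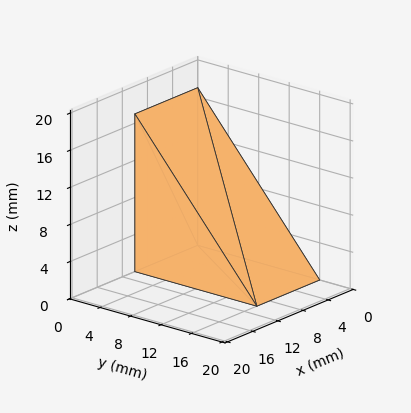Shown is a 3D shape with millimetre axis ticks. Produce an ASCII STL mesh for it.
Reading the render: the shape is a wedge (ramp): 10 × 16 mm base, rising to 17 mm along the y=0 edge and sloping linearly to z=0 at y=16 (dimensions read to the nearest mm from the axis ticks). For the STL, each face is triangulated and given an outward normal.

solid part
  facet normal 0.0000 0.0000 -1.0000
    outer loop
      vertex 10.000 16.000 0.000
      vertex 10.000 0.000 0.000
      vertex 0.000 0.000 0.000
    endloop
  endfacet
  facet normal 0.0000 0.0000 -1.0000
    outer loop
      vertex 0.000 16.000 0.000
      vertex 10.000 16.000 0.000
      vertex 0.000 0.000 0.000
    endloop
  endfacet
  facet normal 0.0000 -1.0000 0.0000
    outer loop
      vertex 0.000 0.000 0.000
      vertex 10.000 0.000 0.000
      vertex 10.000 0.000 17.000
    endloop
  endfacet
  facet normal 0.0000 -1.0000 0.0000
    outer loop
      vertex 0.000 0.000 0.000
      vertex 10.000 0.000 17.000
      vertex 0.000 0.000 17.000
    endloop
  endfacet
  facet normal 0.0000 0.7282 0.6854
    outer loop
      vertex 0.000 0.000 17.000
      vertex 10.000 0.000 17.000
      vertex 10.000 16.000 0.000
    endloop
  endfacet
  facet normal 0.0000 0.7282 0.6854
    outer loop
      vertex 0.000 0.000 17.000
      vertex 10.000 16.000 0.000
      vertex 0.000 16.000 0.000
    endloop
  endfacet
  facet normal -1.0000 0.0000 0.0000
    outer loop
      vertex 0.000 0.000 17.000
      vertex 0.000 16.000 0.000
      vertex 0.000 0.000 0.000
    endloop
  endfacet
  facet normal 1.0000 0.0000 0.0000
    outer loop
      vertex 10.000 0.000 0.000
      vertex 10.000 16.000 0.000
      vertex 10.000 0.000 17.000
    endloop
  endfacet
endsolid part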